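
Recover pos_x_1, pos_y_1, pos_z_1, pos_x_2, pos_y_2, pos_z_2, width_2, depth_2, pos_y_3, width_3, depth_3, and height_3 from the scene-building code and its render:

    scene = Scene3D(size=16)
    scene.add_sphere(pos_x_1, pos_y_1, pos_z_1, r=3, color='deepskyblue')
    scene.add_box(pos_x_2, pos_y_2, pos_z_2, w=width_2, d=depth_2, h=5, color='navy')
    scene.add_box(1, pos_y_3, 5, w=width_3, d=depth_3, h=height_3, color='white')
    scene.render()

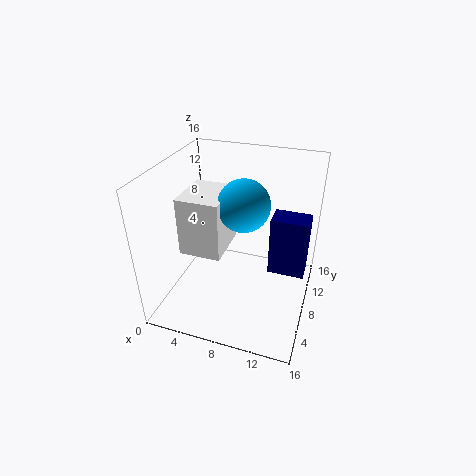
pos_x_1 = 8; pos_y_1 = 10; pos_z_1 = 11; pos_x_2 = 13; pos_y_2 = 1; pos_z_2 = 10; width_2 = 3; depth_2 = 2; pos_y_3 = 7; width_3 = 5; depth_3 = 6; height_3 = 7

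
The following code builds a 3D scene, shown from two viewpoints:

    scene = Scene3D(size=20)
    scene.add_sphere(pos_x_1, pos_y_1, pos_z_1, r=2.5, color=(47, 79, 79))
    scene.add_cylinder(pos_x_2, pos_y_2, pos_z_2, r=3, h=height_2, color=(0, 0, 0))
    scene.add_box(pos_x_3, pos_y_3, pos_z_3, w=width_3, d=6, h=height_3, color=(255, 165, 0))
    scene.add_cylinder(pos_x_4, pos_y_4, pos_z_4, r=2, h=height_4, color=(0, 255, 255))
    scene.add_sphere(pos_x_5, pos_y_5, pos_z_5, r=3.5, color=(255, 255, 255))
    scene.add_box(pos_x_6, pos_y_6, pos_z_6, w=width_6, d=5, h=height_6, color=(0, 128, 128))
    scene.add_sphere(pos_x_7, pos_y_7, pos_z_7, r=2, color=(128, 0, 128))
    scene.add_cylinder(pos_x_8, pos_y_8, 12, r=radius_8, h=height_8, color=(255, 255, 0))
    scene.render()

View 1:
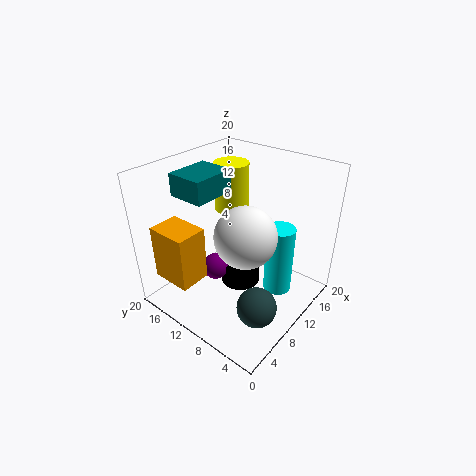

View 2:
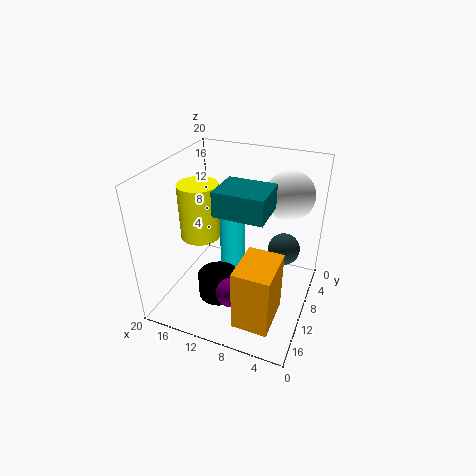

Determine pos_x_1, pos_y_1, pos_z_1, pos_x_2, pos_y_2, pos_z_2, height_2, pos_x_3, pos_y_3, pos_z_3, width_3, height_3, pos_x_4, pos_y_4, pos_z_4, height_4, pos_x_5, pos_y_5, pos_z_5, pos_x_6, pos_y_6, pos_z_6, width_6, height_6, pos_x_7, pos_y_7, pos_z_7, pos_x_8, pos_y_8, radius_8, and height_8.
pos_x_1 = 5, pos_y_1 = 3, pos_z_1 = 5, pos_x_2 = 12.5, pos_y_2 = 11.5, pos_z_2 = 0.5, height_2 = 3.5, pos_x_3 = 2.5, pos_y_3 = 13.5, pos_z_3 = 3.5, width_3 = 4.5, height_3 = 8, pos_x_4 = 13, pos_y_4 = 5, pos_z_4 = 2, height_4 = 10, pos_x_5 = 4.5, pos_y_5 = 4.5, pos_z_5 = 15, pos_x_6 = 4.5, pos_y_6 = 11.5, pos_z_6 = 16.5, width_6 = 6, height_6 = 3, pos_x_7 = 9.5, pos_y_7 = 14, pos_z_7 = 3.5, pos_x_8 = 13.5, pos_y_8 = 14, radius_8 = 2.5, height_8 = 7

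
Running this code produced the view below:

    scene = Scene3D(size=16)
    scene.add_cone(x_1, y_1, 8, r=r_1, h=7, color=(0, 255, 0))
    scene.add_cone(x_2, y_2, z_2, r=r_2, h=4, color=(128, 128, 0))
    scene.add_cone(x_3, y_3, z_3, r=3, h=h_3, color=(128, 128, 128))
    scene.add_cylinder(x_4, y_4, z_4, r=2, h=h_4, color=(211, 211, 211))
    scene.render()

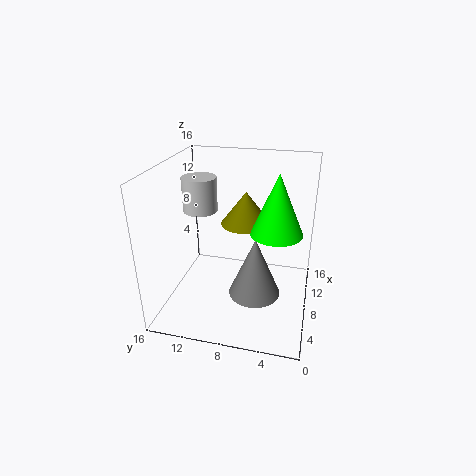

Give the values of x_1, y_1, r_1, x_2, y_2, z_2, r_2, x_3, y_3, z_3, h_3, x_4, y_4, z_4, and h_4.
x_1 = 10
y_1 = 4
r_1 = 3
x_2 = 12
y_2 = 8
z_2 = 8
r_2 = 3
x_3 = 8
y_3 = 6
z_3 = 1
h_3 = 7
x_4 = 10
y_4 = 13
z_4 = 10
h_4 = 4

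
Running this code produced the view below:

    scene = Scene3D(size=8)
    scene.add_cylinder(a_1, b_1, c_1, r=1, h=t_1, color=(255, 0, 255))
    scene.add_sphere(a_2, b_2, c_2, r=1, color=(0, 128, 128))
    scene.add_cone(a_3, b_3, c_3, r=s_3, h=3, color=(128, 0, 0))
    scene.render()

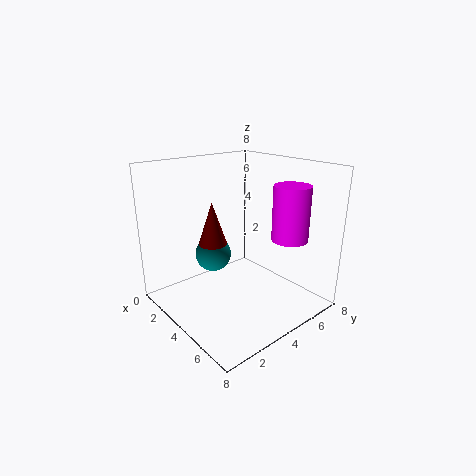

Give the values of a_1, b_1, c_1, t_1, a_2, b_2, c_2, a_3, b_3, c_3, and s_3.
a_1 = 6; b_1 = 6; c_1 = 4; t_1 = 3; a_2 = 3; b_2 = 3; c_2 = 3; a_3 = 3; b_3 = 3; c_3 = 3; s_3 = 1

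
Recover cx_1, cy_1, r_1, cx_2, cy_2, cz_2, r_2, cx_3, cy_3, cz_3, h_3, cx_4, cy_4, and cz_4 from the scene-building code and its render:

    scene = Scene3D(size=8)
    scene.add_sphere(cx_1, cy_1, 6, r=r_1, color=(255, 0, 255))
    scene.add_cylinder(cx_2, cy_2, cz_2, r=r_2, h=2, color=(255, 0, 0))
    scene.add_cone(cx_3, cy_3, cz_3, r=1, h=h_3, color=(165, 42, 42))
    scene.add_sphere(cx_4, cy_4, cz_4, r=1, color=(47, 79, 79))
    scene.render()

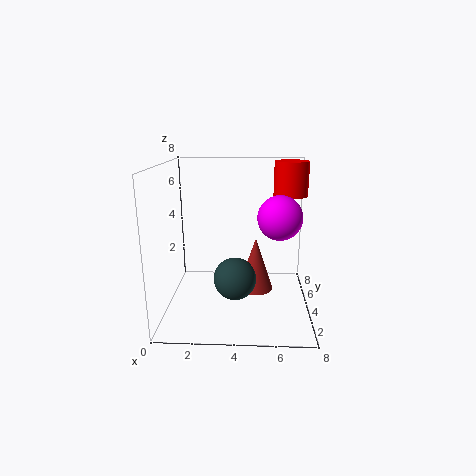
cx_1 = 6, cy_1 = 1, r_1 = 1, cx_2 = 7, cy_2 = 6, cz_2 = 6, r_2 = 1, cx_3 = 5, cy_3 = 4, cz_3 = 1, h_3 = 3, cx_4 = 4, cy_4 = 1, cz_4 = 3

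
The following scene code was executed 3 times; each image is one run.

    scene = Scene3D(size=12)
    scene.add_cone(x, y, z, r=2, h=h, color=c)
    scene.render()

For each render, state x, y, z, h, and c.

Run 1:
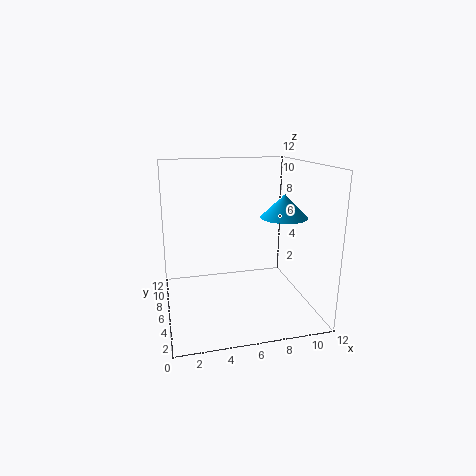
x = 10, y = 6, z = 7.5, h = 2, c = 'deepskyblue'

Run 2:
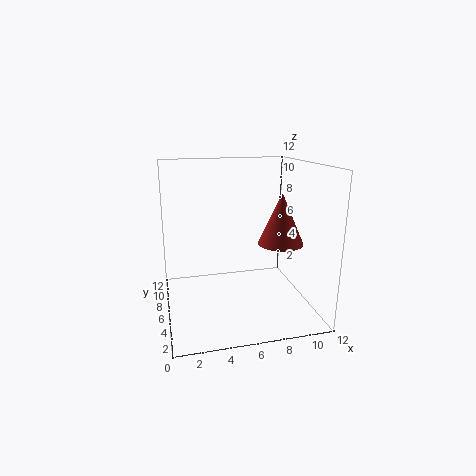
x = 10, y = 6.5, z = 5, h = 4.5, c = 'brown'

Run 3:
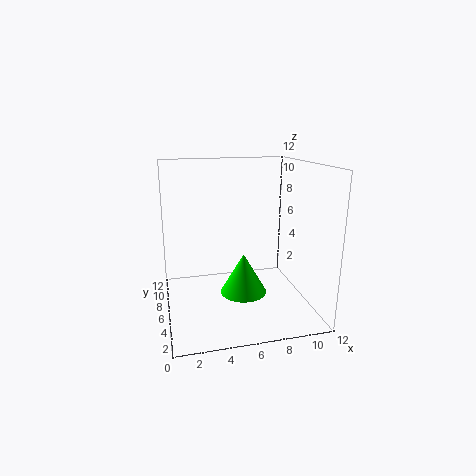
x = 6.5, y = 6, z = 1, h = 3.5, c = 'lime'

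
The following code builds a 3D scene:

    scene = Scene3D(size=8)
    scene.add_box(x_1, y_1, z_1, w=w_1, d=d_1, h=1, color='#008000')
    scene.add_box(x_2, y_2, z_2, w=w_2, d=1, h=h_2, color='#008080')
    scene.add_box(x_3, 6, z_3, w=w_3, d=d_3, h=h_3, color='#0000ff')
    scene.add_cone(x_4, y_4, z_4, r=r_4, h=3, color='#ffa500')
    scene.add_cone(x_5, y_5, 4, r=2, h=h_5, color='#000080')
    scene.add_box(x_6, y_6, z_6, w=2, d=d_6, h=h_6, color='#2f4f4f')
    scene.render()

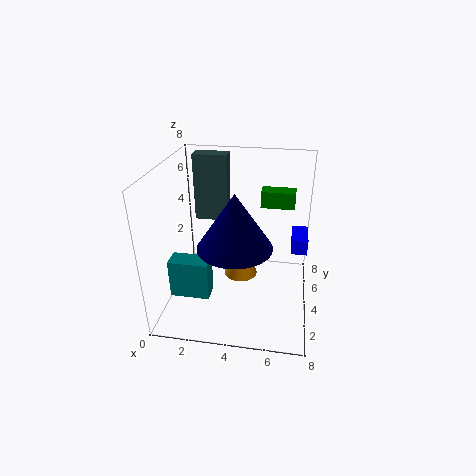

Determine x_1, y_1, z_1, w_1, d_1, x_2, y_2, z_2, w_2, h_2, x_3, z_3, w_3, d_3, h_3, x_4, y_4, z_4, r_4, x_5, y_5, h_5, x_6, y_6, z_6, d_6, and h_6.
x_1 = 5, y_1 = 6, z_1 = 5, w_1 = 2, d_1 = 1, x_2 = 1, y_2 = 1, z_2 = 2, w_2 = 2, h_2 = 2, x_3 = 7, z_3 = 2, w_3 = 1, d_3 = 2, h_3 = 1, x_4 = 4, y_4 = 5, z_4 = 1, r_4 = 1, x_5 = 4, y_5 = 3, h_5 = 3, x_6 = 1, y_6 = 6, z_6 = 4, d_6 = 1, h_6 = 4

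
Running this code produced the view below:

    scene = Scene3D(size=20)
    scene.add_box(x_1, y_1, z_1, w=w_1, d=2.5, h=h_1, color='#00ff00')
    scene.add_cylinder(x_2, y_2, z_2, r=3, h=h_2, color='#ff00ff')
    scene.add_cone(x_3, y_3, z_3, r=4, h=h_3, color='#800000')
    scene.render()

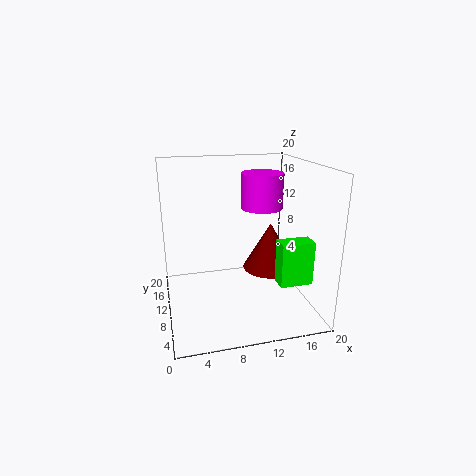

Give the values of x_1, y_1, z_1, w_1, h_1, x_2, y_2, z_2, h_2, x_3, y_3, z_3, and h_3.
x_1 = 14.5, y_1 = 4.5, z_1 = 4.5, w_1 = 4.5, h_1 = 6, x_2 = 14, y_2 = 12, z_2 = 13.5, h_2 = 5, x_3 = 15.5, y_3 = 12, z_3 = 4, h_3 = 7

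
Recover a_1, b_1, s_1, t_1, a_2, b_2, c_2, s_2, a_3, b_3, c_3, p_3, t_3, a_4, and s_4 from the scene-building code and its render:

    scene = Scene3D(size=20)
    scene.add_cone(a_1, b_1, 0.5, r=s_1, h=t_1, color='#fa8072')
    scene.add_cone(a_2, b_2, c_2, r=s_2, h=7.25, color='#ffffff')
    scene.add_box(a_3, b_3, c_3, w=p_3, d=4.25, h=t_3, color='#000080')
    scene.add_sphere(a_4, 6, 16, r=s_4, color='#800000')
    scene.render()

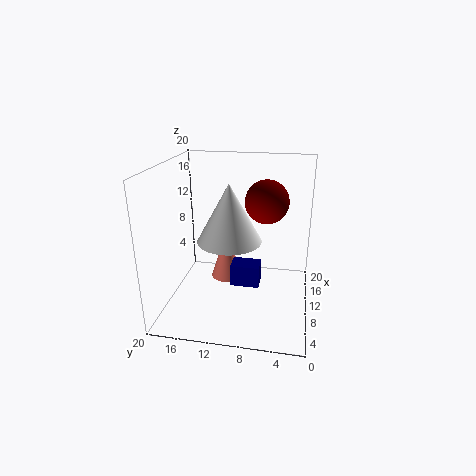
a_1 = 15.75, b_1 = 13, s_1 = 2.5, t_1 = 8, a_2 = 5.75, b_2 = 10.25, c_2 = 11.5, s_2 = 4, a_3 = 10.25, b_3 = 7, c_3 = 2, p_3 = 3, t_3 = 3.25, a_4 = 8.25, s_4 = 2.75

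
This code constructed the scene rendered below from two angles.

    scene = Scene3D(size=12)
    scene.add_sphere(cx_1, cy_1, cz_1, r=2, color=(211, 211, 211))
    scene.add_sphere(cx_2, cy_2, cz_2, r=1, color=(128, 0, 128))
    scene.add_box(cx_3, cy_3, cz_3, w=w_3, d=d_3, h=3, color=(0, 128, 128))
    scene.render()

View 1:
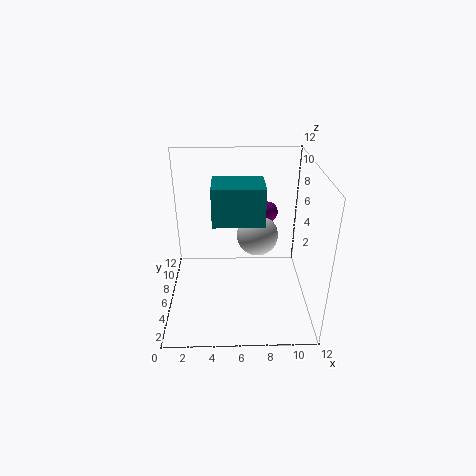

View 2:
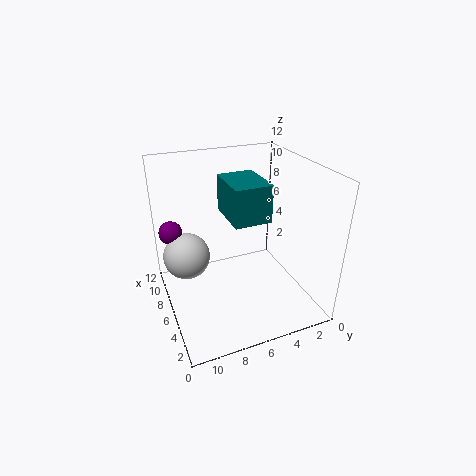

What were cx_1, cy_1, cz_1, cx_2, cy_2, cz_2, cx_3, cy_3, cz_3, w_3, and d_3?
cx_1 = 8; cy_1 = 10; cz_1 = 4; cx_2 = 9; cy_2 = 11; cz_2 = 6; cx_3 = 4; cy_3 = 4; cz_3 = 8; w_3 = 4; d_3 = 3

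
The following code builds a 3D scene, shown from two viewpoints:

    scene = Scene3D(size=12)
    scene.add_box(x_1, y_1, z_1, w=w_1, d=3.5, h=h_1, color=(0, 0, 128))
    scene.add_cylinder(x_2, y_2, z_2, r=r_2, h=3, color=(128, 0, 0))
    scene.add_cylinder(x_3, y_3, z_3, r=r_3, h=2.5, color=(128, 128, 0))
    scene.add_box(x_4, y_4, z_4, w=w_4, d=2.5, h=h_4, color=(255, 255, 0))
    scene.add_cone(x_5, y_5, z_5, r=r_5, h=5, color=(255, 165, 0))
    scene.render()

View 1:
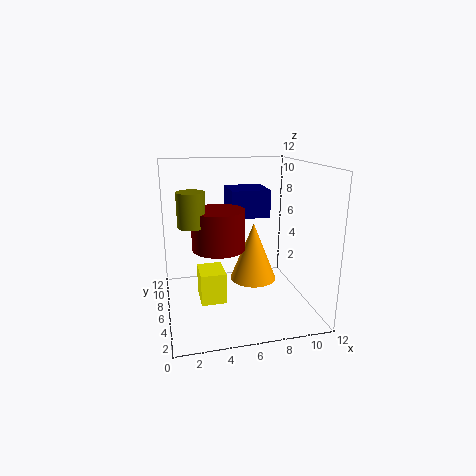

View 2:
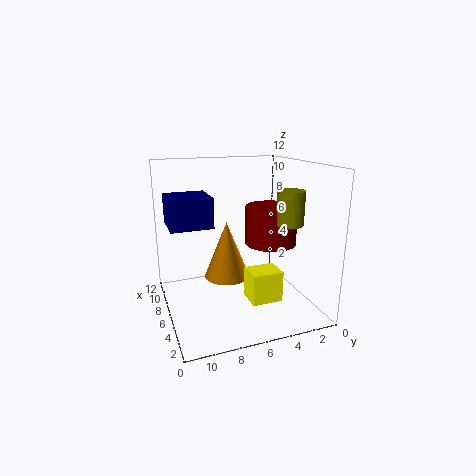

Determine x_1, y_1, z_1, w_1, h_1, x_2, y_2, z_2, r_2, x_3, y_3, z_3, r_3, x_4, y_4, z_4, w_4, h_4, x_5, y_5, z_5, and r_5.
x_1 = 6, y_1 = 8, z_1 = 7, w_1 = 3.5, h_1 = 2.5, x_2 = 4, y_2 = 4, z_2 = 6, r_2 = 2, x_3 = 2, y_3 = 3.5, z_3 = 8, r_3 = 1, x_4 = 2.5, y_4 = 3.5, z_4 = 1.5, w_4 = 2, h_4 = 2.5, x_5 = 7.5, y_5 = 6.5, z_5 = 2, r_5 = 2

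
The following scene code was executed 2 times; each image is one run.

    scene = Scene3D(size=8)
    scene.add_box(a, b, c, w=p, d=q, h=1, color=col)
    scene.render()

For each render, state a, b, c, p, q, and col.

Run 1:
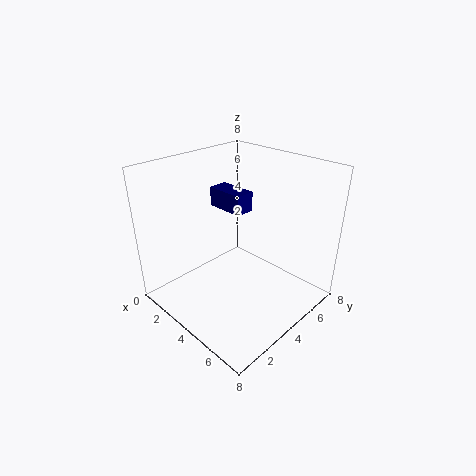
a = 3
b = 3
c = 6
p = 2
q = 1
col = 'navy'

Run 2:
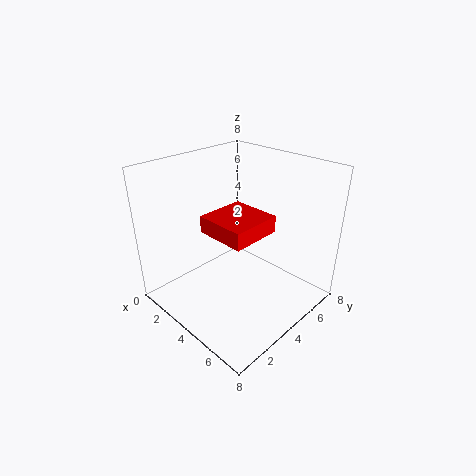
a = 2
b = 3
c = 4
p = 3
q = 3
col = 'red'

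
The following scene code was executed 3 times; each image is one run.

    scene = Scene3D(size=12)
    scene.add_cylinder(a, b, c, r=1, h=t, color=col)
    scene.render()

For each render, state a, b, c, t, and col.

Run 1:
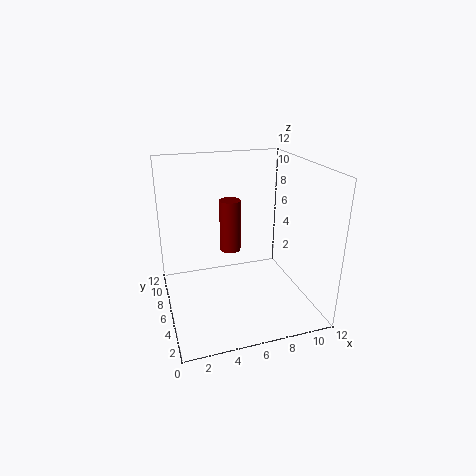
a = 6.5
b = 10
c = 3
t = 5
col = 'maroon'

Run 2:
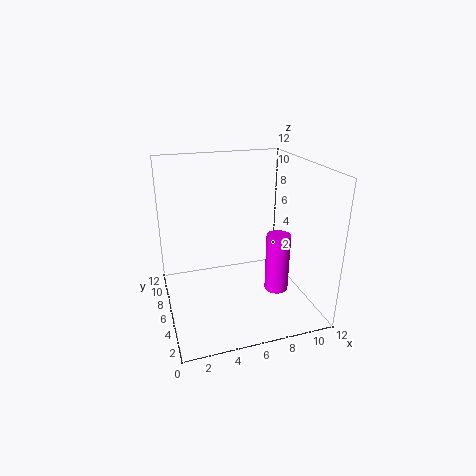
a = 9
b = 4.5
c = 1.5
t = 5
col = 'magenta'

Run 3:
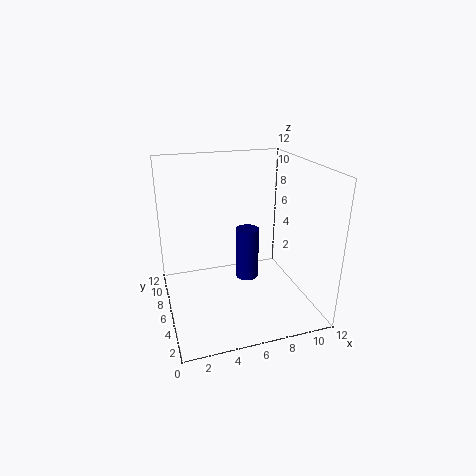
a = 7
b = 6.5
c = 2
t = 4.5
col = 'navy'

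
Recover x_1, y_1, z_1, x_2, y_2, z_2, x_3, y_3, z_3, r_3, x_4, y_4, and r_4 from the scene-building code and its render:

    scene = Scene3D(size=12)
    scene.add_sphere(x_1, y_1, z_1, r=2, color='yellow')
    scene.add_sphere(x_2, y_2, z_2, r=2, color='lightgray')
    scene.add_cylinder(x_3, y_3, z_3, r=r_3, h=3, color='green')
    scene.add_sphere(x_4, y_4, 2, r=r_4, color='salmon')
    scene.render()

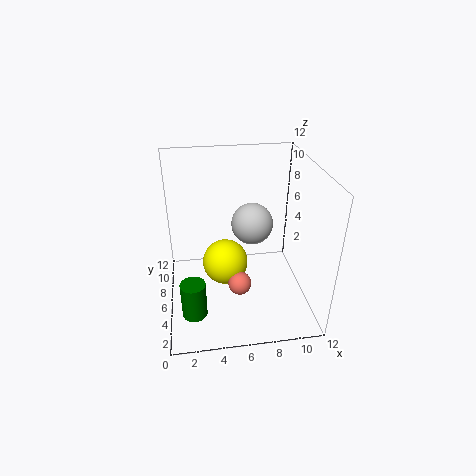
x_1 = 5; y_1 = 7; z_1 = 3; x_2 = 8; y_2 = 10; z_2 = 5; x_3 = 2; y_3 = 3; z_3 = 1; r_3 = 1; x_4 = 6; y_4 = 5; r_4 = 1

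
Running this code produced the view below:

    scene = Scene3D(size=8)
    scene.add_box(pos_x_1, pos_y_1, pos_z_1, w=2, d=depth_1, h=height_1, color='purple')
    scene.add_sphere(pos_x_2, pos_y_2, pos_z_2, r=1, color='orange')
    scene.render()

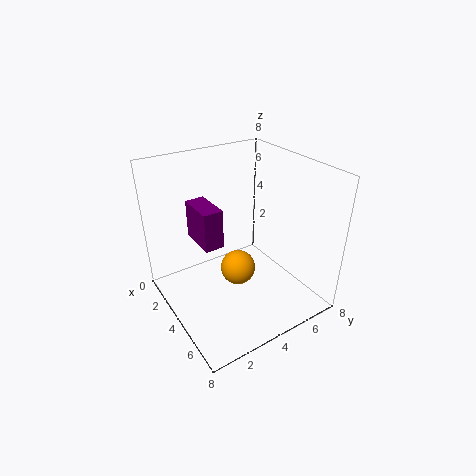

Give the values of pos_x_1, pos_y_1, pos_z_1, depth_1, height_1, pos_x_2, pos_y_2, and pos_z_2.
pos_x_1 = 3; pos_y_1 = 1.5; pos_z_1 = 4.5; depth_1 = 1; height_1 = 2; pos_x_2 = 4; pos_y_2 = 4; pos_z_2 = 2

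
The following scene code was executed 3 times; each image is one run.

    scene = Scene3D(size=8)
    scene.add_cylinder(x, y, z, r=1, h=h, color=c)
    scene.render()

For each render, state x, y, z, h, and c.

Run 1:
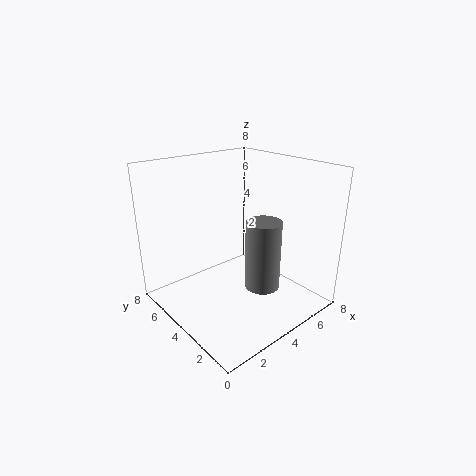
x = 5; y = 3; z = 1; h = 4; c = 'gray'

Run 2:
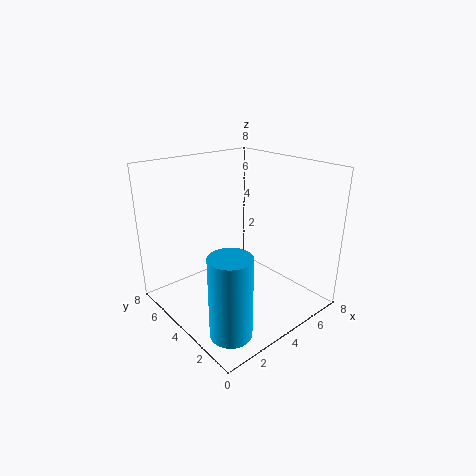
x = 1; y = 1; z = 1; h = 4; c = 'deepskyblue'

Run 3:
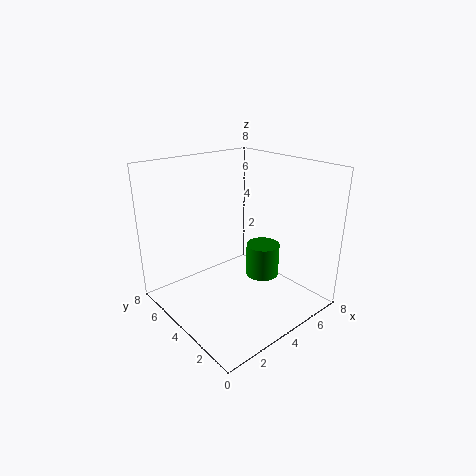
x = 6; y = 4; z = 1; h = 2; c = 'green'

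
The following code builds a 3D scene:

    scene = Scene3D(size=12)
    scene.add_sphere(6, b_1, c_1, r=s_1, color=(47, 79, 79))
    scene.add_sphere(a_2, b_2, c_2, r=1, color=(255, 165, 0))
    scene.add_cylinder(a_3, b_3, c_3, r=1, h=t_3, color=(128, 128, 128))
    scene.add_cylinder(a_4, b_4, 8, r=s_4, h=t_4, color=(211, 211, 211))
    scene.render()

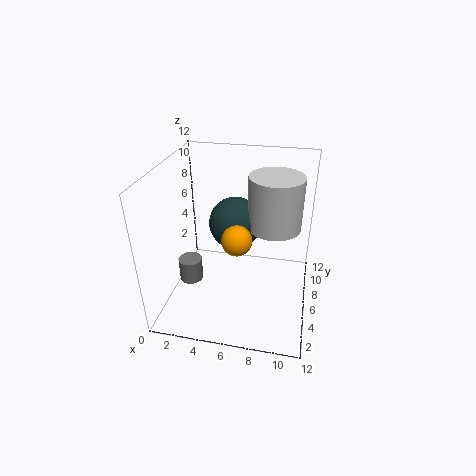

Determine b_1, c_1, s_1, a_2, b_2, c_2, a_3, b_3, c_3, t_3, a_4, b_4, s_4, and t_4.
b_1 = 5
c_1 = 8
s_1 = 2
a_2 = 7
b_2 = 1
c_2 = 9
a_3 = 2
b_3 = 5
c_3 = 2
t_3 = 2
a_4 = 9
b_4 = 5
s_4 = 2
t_4 = 4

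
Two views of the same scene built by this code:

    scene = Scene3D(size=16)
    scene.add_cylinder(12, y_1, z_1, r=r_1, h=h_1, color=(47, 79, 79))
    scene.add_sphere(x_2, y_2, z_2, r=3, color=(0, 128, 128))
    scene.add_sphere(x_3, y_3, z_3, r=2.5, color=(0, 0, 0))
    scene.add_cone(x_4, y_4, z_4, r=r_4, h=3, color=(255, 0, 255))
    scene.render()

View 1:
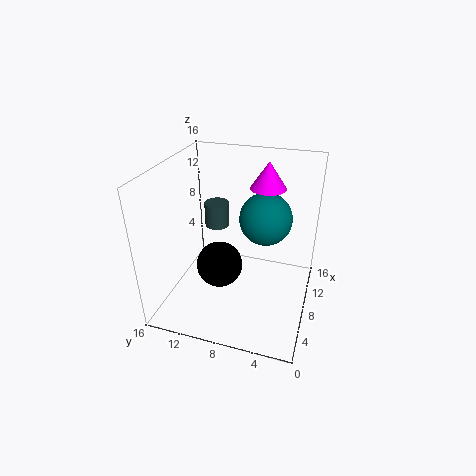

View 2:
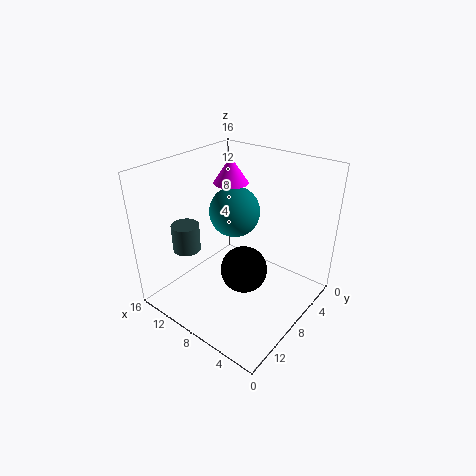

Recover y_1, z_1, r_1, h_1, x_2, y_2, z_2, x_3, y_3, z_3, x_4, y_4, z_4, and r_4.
y_1 = 12, z_1 = 7, r_1 = 1.5, h_1 = 3, x_2 = 10.5, y_2 = 5.5, z_2 = 9.5, x_3 = 6, y_3 = 9.5, z_3 = 5.5, x_4 = 11, y_4 = 5.5, z_4 = 13, r_4 = 2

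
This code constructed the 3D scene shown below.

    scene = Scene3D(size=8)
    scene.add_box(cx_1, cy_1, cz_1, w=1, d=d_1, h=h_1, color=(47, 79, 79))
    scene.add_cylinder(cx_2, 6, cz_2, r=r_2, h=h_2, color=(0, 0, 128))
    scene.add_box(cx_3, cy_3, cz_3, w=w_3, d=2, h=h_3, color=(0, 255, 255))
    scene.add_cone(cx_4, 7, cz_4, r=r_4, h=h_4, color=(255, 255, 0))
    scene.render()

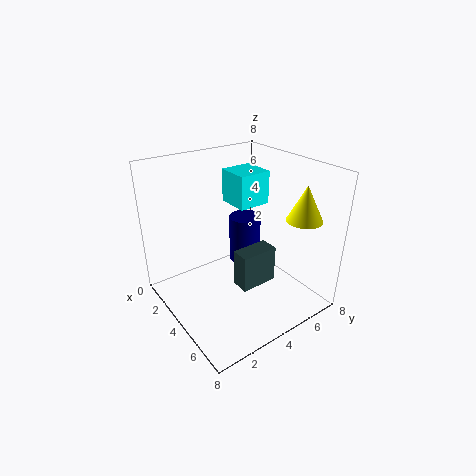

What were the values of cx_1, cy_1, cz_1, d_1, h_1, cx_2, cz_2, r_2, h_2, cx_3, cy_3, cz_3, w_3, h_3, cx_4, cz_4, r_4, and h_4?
cx_1 = 5, cy_1 = 3, cz_1 = 2, d_1 = 2, h_1 = 2, cx_2 = 2, cz_2 = 1, r_2 = 1, h_2 = 3, cx_3 = 1, cy_3 = 5, cz_3 = 5, w_3 = 2, h_3 = 2, cx_4 = 6, cz_4 = 5, r_4 = 1, h_4 = 2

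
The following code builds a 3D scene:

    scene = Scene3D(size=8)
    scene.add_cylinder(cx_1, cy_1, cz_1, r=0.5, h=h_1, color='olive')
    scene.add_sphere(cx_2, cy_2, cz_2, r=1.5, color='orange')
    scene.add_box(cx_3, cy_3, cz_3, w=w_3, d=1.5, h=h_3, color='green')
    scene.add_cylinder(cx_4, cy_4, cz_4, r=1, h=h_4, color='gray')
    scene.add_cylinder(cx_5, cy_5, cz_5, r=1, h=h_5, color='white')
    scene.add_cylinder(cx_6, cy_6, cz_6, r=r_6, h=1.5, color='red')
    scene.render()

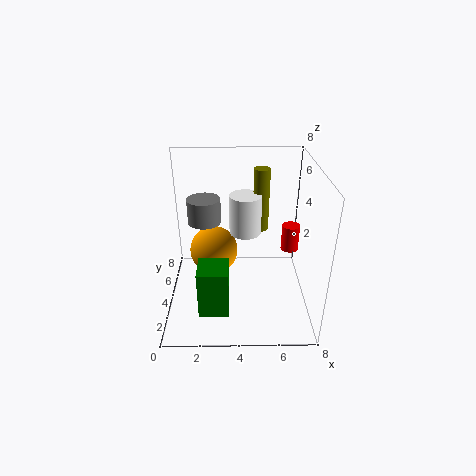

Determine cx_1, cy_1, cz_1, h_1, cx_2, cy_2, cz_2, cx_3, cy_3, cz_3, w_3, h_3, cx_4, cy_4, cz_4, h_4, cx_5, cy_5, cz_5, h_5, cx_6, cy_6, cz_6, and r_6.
cx_1 = 5.5, cy_1 = 7, cz_1 = 3, h_1 = 4, cx_2 = 2.5, cy_2 = 6, cz_2 = 2, cx_3 = 2, cy_3 = 0.5, cz_3 = 1.5, w_3 = 1.5, h_3 = 2.5, cx_4 = 2, cy_4 = 6, cz_4 = 4, h_4 = 1.5, cx_5 = 4.5, cy_5 = 6.5, cz_5 = 3, h_5 = 2.5, cx_6 = 7, cy_6 = 4.5, cz_6 = 3, r_6 = 0.5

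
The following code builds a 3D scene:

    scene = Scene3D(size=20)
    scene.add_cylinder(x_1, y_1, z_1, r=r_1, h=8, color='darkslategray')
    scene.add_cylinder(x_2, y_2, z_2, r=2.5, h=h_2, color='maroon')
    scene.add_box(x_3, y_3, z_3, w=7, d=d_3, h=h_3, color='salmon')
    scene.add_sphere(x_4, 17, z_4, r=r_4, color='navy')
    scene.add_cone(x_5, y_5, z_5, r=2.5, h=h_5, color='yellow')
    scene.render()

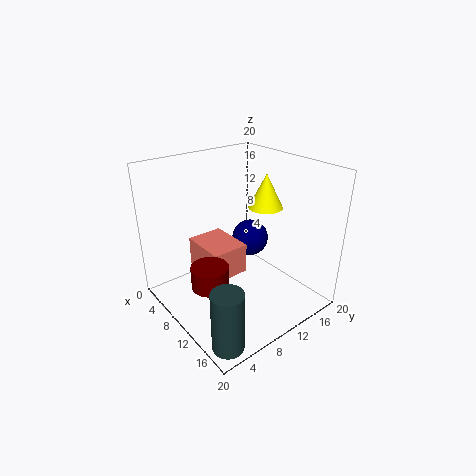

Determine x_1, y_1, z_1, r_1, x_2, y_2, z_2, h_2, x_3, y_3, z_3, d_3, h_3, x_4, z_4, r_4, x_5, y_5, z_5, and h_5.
x_1 = 17.5, y_1 = 2.5, z_1 = 0.5, r_1 = 2, x_2 = 11, y_2 = 4.5, z_2 = 5, h_2 = 3, x_3 = 2.5, y_3 = 6.5, z_3 = 3.5, d_3 = 5.5, h_3 = 4.5, x_4 = 4.5, z_4 = 5.5, r_4 = 3, x_5 = 9.5, y_5 = 15.5, z_5 = 13, h_5 = 5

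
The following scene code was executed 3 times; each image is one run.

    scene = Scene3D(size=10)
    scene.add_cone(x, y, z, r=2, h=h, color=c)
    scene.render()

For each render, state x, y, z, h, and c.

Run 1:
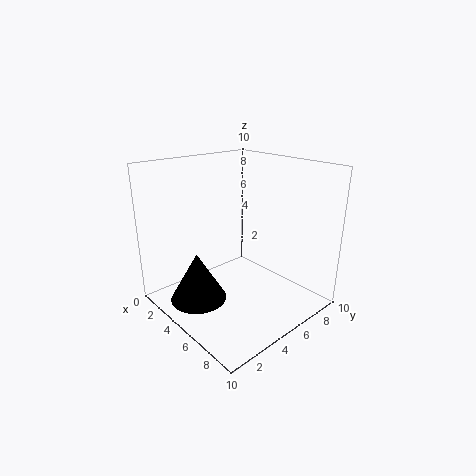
x = 3.5; y = 2.5; z = 0.5; h = 3.5; c = 'black'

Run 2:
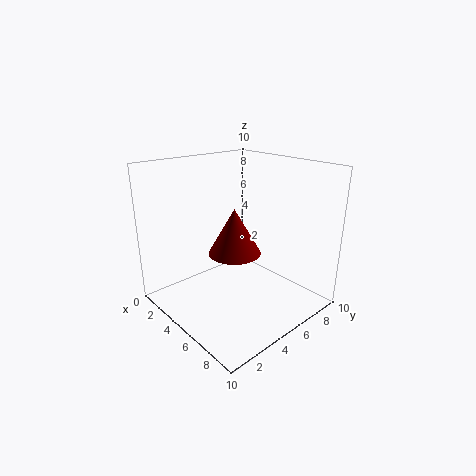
x = 3.5; y = 6; z = 3; h = 3.5; c = 'maroon'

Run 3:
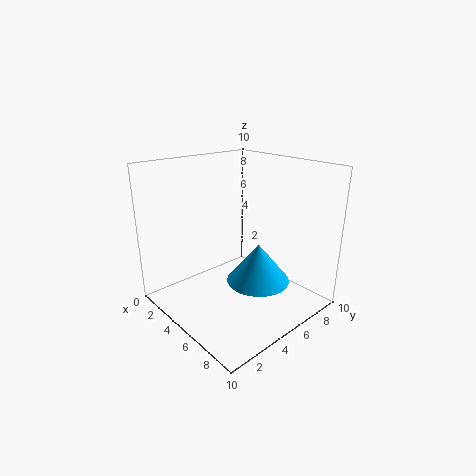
x = 7.5; y = 4.5; z = 3; h = 2.5; c = 'deepskyblue'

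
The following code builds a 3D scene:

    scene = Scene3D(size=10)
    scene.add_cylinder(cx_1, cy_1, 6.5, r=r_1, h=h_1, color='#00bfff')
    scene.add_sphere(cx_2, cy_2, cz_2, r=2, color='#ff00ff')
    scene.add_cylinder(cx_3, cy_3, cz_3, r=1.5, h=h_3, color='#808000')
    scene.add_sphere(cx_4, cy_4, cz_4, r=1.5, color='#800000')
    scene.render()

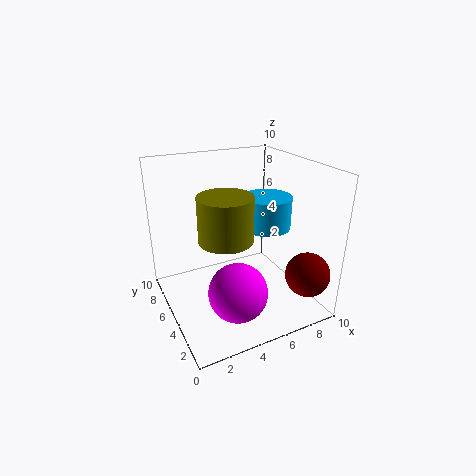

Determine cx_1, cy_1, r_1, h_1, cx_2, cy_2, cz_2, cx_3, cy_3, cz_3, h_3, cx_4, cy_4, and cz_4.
cx_1 = 6; cy_1 = 3; r_1 = 1.5; h_1 = 2; cx_2 = 4; cy_2 = 3; cz_2 = 2; cx_3 = 2.5; cy_3 = 1.5; cz_3 = 7; h_3 = 2.5; cx_4 = 8.5; cy_4 = 1.5; cz_4 = 3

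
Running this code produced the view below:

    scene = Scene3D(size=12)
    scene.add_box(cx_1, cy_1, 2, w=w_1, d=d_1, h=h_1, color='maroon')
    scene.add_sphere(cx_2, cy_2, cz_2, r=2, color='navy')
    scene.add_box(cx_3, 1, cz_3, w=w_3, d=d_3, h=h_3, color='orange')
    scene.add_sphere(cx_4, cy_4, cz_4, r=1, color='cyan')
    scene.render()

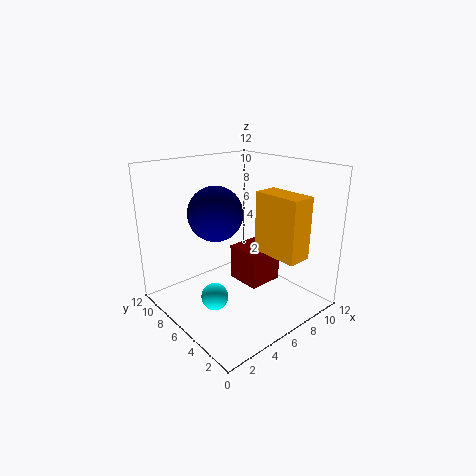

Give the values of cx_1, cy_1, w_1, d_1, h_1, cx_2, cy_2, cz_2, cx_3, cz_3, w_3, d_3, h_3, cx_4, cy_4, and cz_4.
cx_1 = 6; cy_1 = 4; w_1 = 3; d_1 = 3; h_1 = 3; cx_2 = 3; cy_2 = 5; cz_2 = 9; cx_3 = 7; cz_3 = 5; w_3 = 2; d_3 = 4; h_3 = 5; cx_4 = 2; cy_4 = 4; cz_4 = 3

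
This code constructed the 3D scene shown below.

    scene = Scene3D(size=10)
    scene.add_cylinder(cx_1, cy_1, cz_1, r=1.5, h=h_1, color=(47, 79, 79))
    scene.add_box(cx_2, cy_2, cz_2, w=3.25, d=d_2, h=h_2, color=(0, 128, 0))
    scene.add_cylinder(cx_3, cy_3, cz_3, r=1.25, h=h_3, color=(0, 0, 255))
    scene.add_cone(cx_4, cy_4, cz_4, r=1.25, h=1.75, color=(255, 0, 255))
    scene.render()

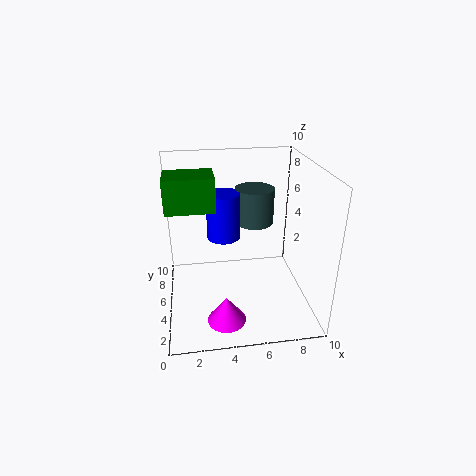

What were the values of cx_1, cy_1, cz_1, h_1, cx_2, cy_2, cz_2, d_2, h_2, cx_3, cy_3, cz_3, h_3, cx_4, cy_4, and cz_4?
cx_1 = 6.75; cy_1 = 8; cz_1 = 4.75; h_1 = 2.75; cx_2 = 0.25; cy_2 = 4.25; cz_2 = 7.25; d_2 = 2.5; h_2 = 2.25; cx_3 = 4.25; cy_3 = 7.25; cz_3 = 4; h_3 = 3.5; cx_4 = 3.75; cy_4 = 1.75; cz_4 = 0.75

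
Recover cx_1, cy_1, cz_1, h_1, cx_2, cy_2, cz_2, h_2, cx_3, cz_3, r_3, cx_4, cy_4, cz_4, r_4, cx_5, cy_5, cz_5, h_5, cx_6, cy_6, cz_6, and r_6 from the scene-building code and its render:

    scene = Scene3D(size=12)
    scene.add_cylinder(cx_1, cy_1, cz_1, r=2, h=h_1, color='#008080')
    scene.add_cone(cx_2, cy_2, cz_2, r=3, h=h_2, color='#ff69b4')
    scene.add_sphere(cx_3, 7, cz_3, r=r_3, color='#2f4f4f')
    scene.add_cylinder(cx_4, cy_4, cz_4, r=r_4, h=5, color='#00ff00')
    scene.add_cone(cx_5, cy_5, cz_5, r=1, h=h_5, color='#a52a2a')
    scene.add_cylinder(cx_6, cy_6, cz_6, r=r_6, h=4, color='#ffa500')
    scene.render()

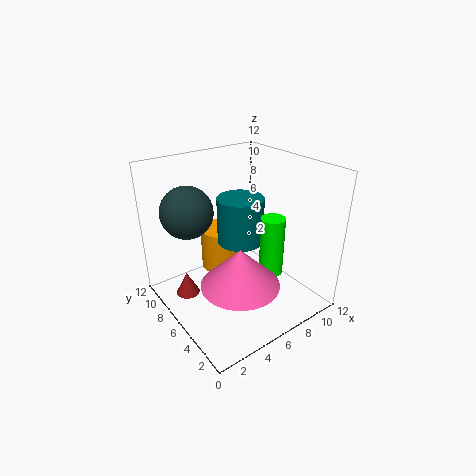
cx_1 = 7; cy_1 = 7; cz_1 = 5; h_1 = 4; cx_2 = 4; cy_2 = 3; cz_2 = 4; h_2 = 3; cx_3 = 2; cz_3 = 9; r_3 = 2; cx_4 = 8; cy_4 = 4; cz_4 = 3; r_4 = 1; cx_5 = 2; cy_5 = 8; cz_5 = 1; h_5 = 2; cx_6 = 7; cy_6 = 10; cz_6 = 1; r_6 = 2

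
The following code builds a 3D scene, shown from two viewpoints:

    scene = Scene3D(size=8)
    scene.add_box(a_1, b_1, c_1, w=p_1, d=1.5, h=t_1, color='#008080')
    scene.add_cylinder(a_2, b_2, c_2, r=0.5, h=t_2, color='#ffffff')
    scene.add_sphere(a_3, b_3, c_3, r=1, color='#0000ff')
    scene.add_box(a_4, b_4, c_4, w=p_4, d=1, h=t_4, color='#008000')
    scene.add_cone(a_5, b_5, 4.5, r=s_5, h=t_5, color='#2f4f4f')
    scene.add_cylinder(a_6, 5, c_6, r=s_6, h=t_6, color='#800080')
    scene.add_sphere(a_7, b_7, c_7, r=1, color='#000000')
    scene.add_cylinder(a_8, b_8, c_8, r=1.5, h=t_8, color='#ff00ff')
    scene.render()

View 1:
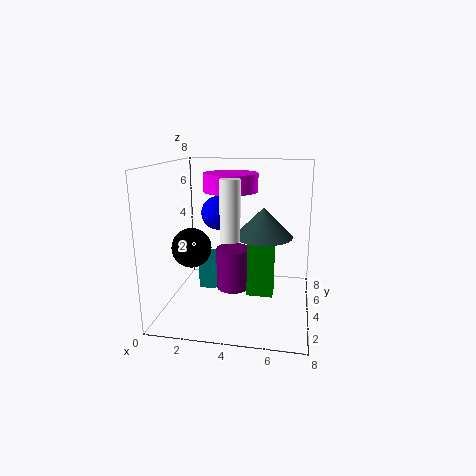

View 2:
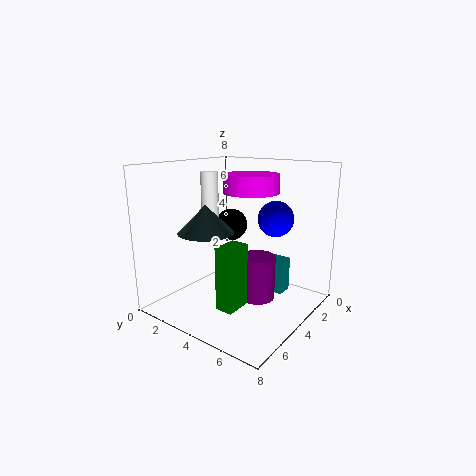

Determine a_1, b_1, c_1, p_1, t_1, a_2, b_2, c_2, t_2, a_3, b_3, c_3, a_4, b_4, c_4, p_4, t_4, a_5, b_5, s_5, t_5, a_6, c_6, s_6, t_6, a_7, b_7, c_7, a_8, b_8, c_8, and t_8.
a_1 = 1.5, b_1 = 4.5, c_1 = 0.5, p_1 = 1, t_1 = 2, a_2 = 4, b_2 = 2, c_2 = 4.5, t_2 = 3, a_3 = 2.5, b_3 = 5.5, c_3 = 5, a_4 = 4.5, b_4 = 4, c_4 = 0.5, p_4 = 1.5, t_4 = 3.5, a_5 = 5.5, b_5 = 3, s_5 = 1.5, t_5 = 1.5, a_6 = 3.5, c_6 = 0.5, s_6 = 1, t_6 = 2.5, a_7 = 2, b_7 = 2, c_7 = 4, a_8 = 3.5, b_8 = 4.5, c_8 = 6.5, t_8 = 1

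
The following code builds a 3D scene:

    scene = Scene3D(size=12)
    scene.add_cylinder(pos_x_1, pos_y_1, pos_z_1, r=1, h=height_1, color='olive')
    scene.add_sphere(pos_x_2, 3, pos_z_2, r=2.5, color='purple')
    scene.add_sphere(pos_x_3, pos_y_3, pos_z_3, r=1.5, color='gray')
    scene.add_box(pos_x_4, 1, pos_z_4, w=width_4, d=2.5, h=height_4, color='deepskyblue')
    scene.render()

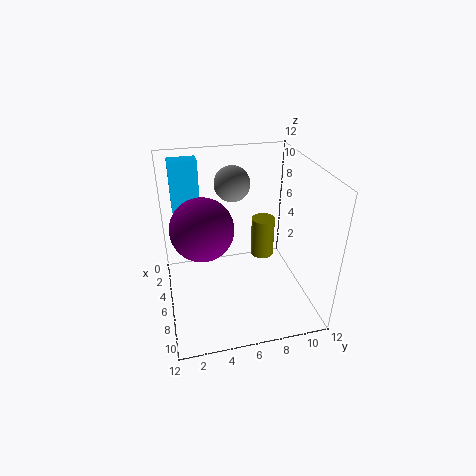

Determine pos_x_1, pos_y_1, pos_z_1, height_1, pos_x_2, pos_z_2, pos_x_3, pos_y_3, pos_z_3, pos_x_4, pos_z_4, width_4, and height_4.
pos_x_1 = 5
pos_y_1 = 8.5
pos_z_1 = 3.5
height_1 = 3.5
pos_x_2 = 6.5
pos_z_2 = 7.5
pos_x_3 = 4
pos_y_3 = 6
pos_z_3 = 10
pos_x_4 = 0.5
pos_z_4 = 7
width_4 = 1.5
height_4 = 4.5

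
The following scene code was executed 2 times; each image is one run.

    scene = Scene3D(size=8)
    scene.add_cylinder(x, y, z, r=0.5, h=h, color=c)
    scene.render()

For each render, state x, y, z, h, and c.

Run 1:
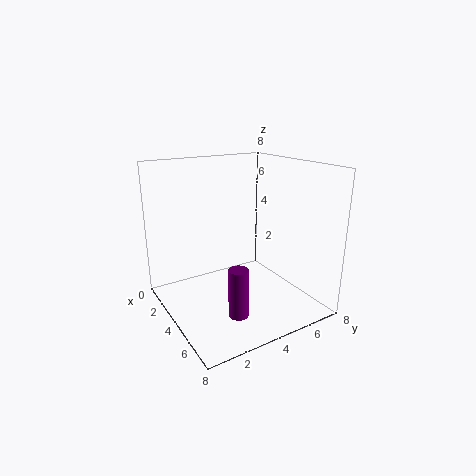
x = 6.5, y = 2.5, z = 1, h = 2.5, c = 'purple'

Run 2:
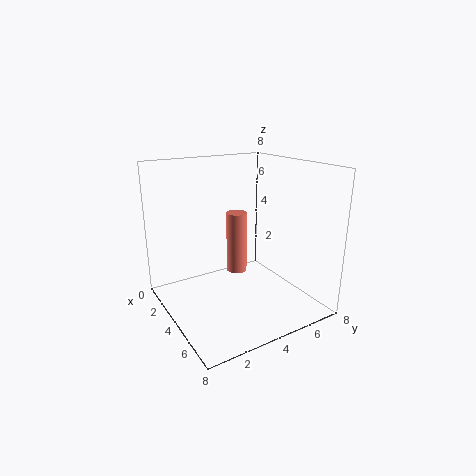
x = 5.5, y = 3, z = 3, h = 3, c = 'salmon'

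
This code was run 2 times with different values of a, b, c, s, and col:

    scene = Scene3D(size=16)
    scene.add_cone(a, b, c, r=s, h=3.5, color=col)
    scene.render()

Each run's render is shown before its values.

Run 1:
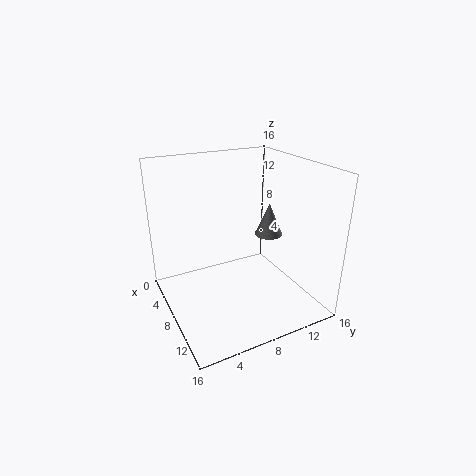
a = 9.5
b = 11
c = 8.5
s = 1.5
col = 'gray'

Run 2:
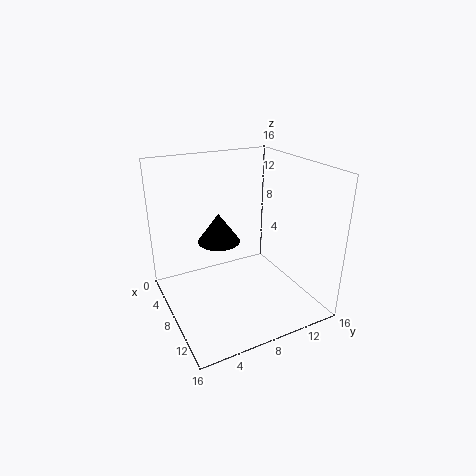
a = 5
b = 7
c = 6.5
s = 2.5
col = 'black'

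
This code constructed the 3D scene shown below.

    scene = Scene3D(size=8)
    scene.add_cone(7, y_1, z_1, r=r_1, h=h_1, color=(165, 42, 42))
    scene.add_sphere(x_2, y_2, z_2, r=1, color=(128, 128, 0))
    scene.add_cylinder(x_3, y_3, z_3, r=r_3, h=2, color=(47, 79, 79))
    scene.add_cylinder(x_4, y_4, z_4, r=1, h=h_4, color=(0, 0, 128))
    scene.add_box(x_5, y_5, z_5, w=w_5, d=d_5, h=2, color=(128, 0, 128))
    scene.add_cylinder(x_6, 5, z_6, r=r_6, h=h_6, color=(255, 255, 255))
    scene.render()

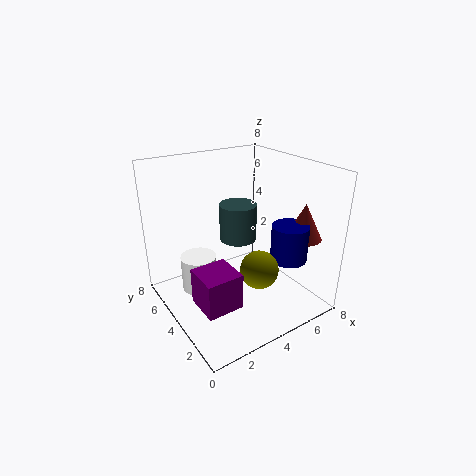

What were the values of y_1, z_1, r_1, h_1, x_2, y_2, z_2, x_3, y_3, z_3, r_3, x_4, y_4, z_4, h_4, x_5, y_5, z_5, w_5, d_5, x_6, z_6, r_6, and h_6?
y_1 = 2
z_1 = 4
r_1 = 1
h_1 = 2
x_2 = 4
y_2 = 2
z_2 = 3
x_3 = 4
y_3 = 4
z_3 = 4
r_3 = 1
x_4 = 6
y_4 = 2
z_4 = 3
h_4 = 2
x_5 = 1
y_5 = 2
z_5 = 1
w_5 = 2
d_5 = 2
x_6 = 2
z_6 = 1
r_6 = 1
h_6 = 2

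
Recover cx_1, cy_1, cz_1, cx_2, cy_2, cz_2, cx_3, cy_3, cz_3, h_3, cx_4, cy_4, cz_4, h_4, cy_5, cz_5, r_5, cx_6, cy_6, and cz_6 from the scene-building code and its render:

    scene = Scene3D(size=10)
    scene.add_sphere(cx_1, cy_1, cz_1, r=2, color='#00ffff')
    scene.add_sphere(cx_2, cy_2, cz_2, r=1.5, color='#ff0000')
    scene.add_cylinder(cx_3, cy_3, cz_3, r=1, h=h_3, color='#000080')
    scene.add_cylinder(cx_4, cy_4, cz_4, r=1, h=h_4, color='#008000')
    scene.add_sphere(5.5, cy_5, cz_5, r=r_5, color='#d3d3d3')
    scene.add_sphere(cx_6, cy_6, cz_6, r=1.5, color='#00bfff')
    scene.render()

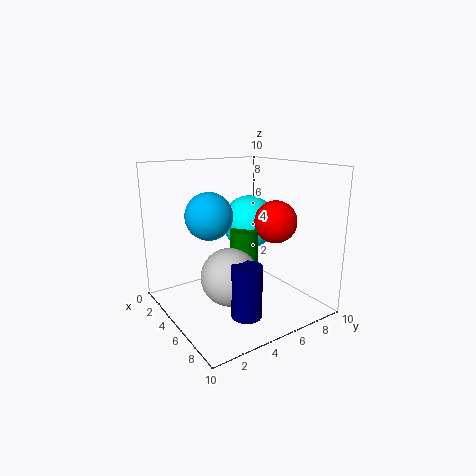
cx_1 = 3.5
cy_1 = 7
cz_1 = 5.5
cx_2 = 6
cy_2 = 7.5
cz_2 = 6
cx_3 = 7.5
cy_3 = 4
cz_3 = 0.5
h_3 = 3.5
cx_4 = 5
cy_4 = 5.5
cz_4 = 2
h_4 = 3.5
cy_5 = 4
cz_5 = 2.5
r_5 = 2
cx_6 = 5.5
cy_6 = 2.5
cz_6 = 7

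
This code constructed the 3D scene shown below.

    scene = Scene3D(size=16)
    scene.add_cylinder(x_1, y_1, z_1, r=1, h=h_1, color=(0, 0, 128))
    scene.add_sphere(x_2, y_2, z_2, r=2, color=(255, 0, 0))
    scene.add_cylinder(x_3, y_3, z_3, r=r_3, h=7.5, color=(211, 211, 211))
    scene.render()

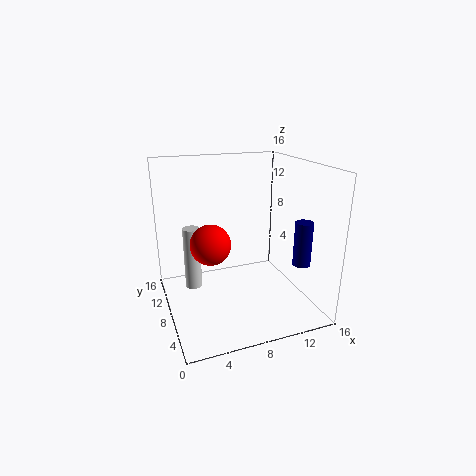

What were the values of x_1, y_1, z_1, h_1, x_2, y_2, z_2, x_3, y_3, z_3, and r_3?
x_1 = 14.5
y_1 = 5
z_1 = 5
h_1 = 5
x_2 = 4
y_2 = 5
z_2 = 9
x_3 = 3.5
y_3 = 11.5
z_3 = 1
r_3 = 1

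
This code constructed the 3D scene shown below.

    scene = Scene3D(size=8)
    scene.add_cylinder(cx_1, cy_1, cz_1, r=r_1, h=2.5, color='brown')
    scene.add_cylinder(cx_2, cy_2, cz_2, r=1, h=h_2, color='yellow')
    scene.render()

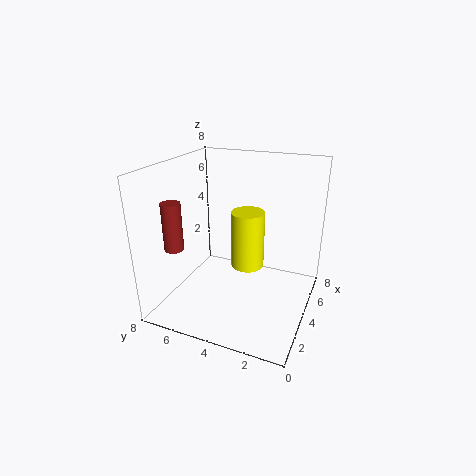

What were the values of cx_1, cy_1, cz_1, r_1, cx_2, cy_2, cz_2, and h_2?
cx_1 = 1.5; cy_1 = 6.5; cz_1 = 4; r_1 = 0.5; cx_2 = 5.5; cy_2 = 4; cz_2 = 1.5; h_2 = 3.5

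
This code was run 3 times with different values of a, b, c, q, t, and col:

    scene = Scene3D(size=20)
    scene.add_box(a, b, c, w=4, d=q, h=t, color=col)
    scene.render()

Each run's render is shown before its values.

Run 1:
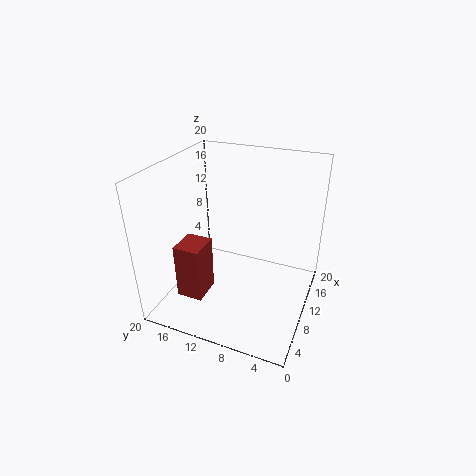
a = 3; b = 12.5; c = 3.5; q = 3.5; t = 7.5; col = 'brown'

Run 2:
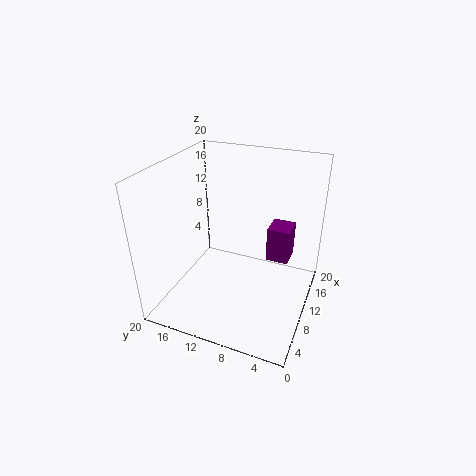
a = 15.5; b = 4; c = 3.5; q = 3.5; t = 5.5; col = 'purple'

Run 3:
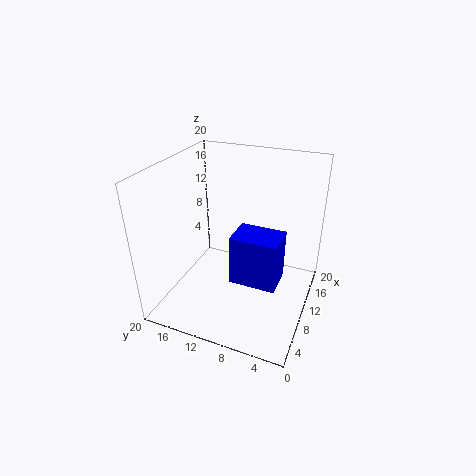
a = 2.5; b = 2.5; c = 8.5; q = 5.5; t = 6; col = 'blue'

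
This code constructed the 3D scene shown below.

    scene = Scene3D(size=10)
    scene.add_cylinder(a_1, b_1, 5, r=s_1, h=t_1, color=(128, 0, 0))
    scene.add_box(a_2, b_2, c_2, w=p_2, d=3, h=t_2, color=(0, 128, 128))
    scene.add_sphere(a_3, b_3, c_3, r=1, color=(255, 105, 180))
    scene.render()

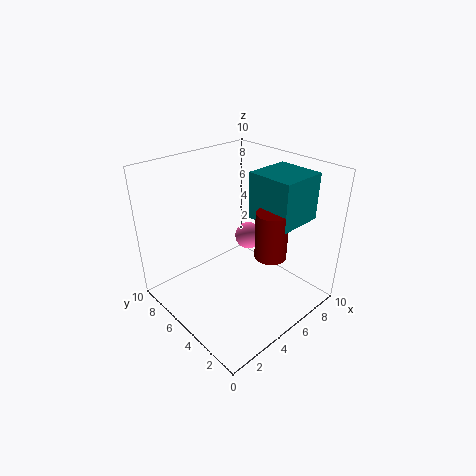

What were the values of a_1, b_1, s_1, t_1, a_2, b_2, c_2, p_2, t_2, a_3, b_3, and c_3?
a_1 = 5
b_1 = 2
s_1 = 1
t_1 = 3
a_2 = 5
b_2 = 1
c_2 = 7
p_2 = 3
t_2 = 3
a_3 = 7
b_3 = 6
c_3 = 4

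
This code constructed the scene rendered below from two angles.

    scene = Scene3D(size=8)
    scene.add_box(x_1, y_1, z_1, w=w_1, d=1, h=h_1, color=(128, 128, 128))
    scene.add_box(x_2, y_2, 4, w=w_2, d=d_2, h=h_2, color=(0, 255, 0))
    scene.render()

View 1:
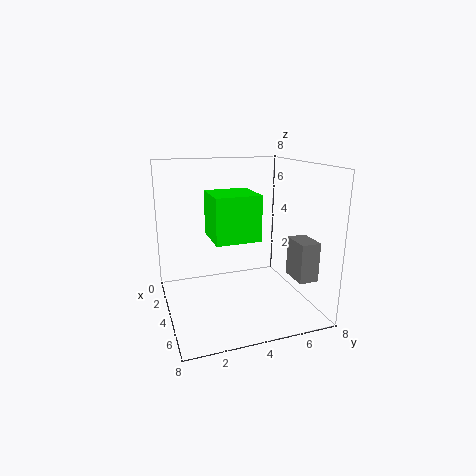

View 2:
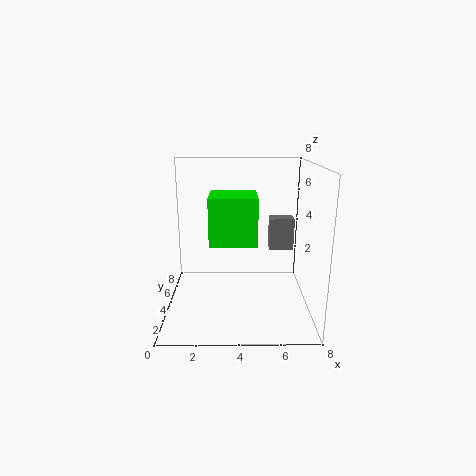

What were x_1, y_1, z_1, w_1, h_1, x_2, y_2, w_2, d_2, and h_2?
x_1 = 6
y_1 = 6
z_1 = 2.5
w_1 = 1.5
h_1 = 2
x_2 = 2.5
y_2 = 2.5
w_2 = 2.5
d_2 = 2.5
h_2 = 2.5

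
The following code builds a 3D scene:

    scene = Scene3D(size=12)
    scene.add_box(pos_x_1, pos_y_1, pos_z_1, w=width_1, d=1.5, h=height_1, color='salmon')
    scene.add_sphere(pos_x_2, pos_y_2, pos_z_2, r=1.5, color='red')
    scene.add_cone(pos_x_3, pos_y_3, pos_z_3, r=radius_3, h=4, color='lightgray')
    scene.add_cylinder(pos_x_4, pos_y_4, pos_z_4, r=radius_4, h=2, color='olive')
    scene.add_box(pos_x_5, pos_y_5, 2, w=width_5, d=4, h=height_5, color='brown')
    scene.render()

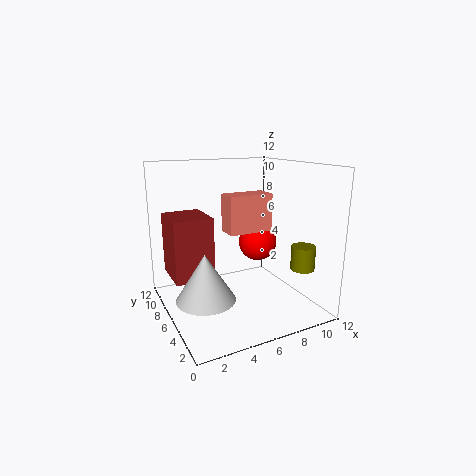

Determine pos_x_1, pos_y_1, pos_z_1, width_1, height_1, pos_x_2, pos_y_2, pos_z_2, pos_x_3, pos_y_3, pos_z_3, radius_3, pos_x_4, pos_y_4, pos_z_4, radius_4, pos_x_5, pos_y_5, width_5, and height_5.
pos_x_1 = 3
pos_y_1 = 1
pos_z_1 = 8
width_1 = 3
height_1 = 2.5
pos_x_2 = 7
pos_y_2 = 4.5
pos_z_2 = 6
pos_x_3 = 3
pos_y_3 = 6
pos_z_3 = 1
radius_3 = 2.5
pos_x_4 = 10.5
pos_y_4 = 3
pos_z_4 = 3.5
radius_4 = 1
pos_x_5 = 1
pos_y_5 = 7.5
width_5 = 3.5
height_5 = 5.5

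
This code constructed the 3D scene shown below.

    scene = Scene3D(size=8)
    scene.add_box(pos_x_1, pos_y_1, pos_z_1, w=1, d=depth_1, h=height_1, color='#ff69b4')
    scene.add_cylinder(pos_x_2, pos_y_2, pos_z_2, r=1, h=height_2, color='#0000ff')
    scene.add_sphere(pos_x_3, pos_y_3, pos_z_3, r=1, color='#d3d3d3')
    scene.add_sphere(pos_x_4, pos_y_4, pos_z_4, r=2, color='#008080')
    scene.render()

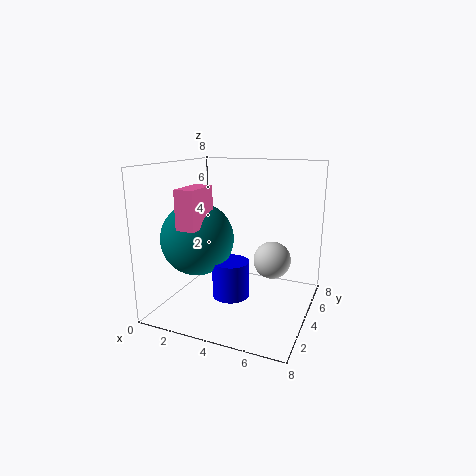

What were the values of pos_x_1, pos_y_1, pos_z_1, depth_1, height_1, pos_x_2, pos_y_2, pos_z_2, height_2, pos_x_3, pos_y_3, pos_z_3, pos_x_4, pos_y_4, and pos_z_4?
pos_x_1 = 2
pos_y_1 = 1
pos_z_1 = 5
depth_1 = 2
height_1 = 2
pos_x_2 = 4
pos_y_2 = 3
pos_z_2 = 1
height_2 = 2
pos_x_3 = 6
pos_y_3 = 4
pos_z_3 = 3
pos_x_4 = 2
pos_y_4 = 3
pos_z_4 = 4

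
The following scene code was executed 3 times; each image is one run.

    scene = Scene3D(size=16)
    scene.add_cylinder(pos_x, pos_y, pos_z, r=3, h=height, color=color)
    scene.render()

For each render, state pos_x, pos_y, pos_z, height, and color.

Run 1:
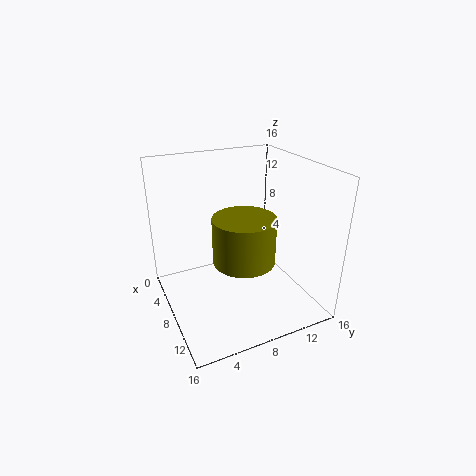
pos_x = 12.5; pos_y = 6.5; pos_z = 8; height = 4.5; color = 'olive'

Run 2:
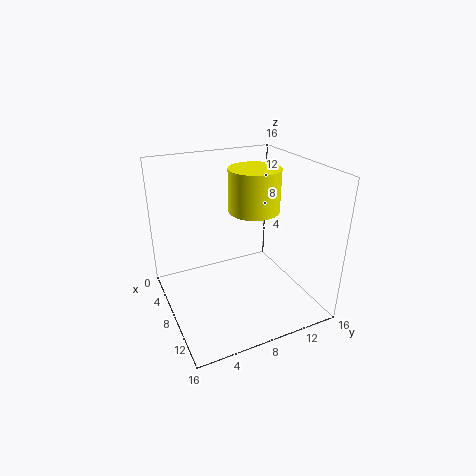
pos_x = 6; pos_y = 11; pos_z = 10; height = 5; color = 'yellow'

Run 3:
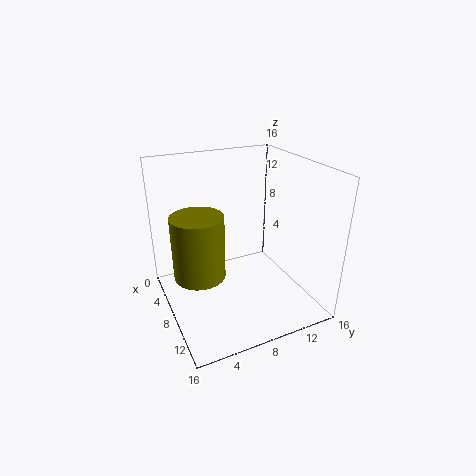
pos_x = 6; pos_y = 4; pos_z = 3; height = 7.5; color = 'olive'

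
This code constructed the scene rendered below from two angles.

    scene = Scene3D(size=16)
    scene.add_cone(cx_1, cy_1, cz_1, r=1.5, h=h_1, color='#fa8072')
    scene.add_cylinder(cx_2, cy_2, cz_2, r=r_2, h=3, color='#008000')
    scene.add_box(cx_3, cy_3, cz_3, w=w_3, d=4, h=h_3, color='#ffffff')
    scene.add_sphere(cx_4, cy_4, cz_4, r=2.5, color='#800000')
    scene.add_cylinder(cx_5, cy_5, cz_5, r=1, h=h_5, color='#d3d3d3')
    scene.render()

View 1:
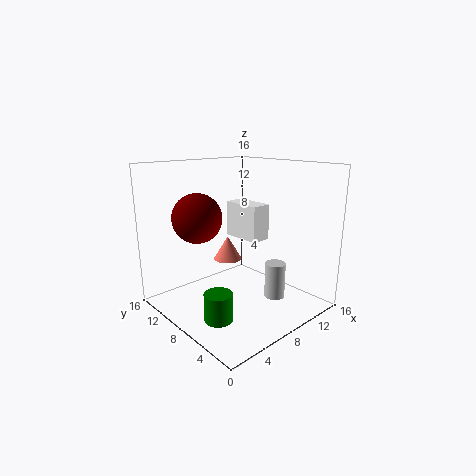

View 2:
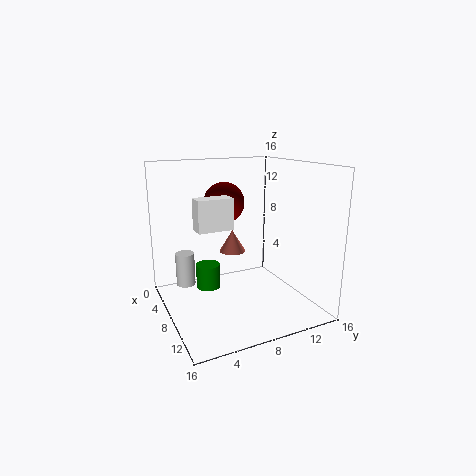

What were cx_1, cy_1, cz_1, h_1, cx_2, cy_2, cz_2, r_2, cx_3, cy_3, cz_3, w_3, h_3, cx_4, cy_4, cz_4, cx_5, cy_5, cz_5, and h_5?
cx_1 = 6.5
cy_1 = 8
cz_1 = 6
h_1 = 2.5
cx_2 = 3.5
cy_2 = 6
cz_2 = 0.5
r_2 = 1.5
cx_3 = 6
cy_3 = 3.5
cz_3 = 9
w_3 = 2
h_3 = 3.5
cx_4 = 3
cy_4 = 8.5
cz_4 = 11
cx_5 = 7.5
cy_5 = 2
cz_5 = 3.5
h_5 = 3.5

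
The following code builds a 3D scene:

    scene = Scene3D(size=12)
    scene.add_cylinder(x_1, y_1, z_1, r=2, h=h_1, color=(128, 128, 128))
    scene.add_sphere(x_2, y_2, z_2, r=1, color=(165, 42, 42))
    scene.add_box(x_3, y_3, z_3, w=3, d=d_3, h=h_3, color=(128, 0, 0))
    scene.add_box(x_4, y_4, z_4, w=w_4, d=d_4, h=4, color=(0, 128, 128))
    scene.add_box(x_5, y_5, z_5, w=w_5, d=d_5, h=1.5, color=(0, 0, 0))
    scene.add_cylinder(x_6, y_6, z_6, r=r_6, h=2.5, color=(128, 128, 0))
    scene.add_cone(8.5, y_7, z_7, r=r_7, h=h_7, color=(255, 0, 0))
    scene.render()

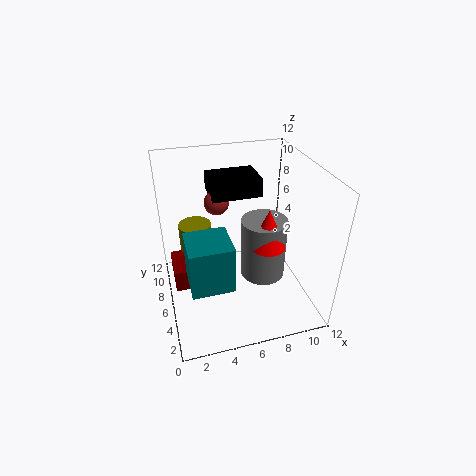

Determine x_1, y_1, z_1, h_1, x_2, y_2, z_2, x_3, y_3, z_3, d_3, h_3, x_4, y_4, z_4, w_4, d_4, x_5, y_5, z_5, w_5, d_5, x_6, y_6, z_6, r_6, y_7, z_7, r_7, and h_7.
x_1 = 8.5; y_1 = 6.5; z_1 = 1.5; h_1 = 5.5; x_2 = 4.5; y_2 = 7; z_2 = 9; x_3 = 0.5; y_3 = 7; z_3 = 0.5; d_3 = 3.5; h_3 = 2; x_4 = 1.5; y_4 = 3; z_4 = 3; w_4 = 3.5; d_4 = 3.5; x_5 = 4; y_5 = 6; z_5 = 9.5; w_5 = 4; d_5 = 3; x_6 = 3; y_6 = 10; z_6 = 3; r_6 = 1.5; y_7 = 5.5; z_7 = 5; r_7 = 1.5; h_7 = 3.5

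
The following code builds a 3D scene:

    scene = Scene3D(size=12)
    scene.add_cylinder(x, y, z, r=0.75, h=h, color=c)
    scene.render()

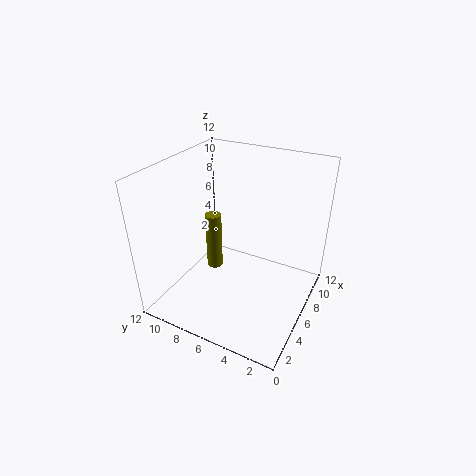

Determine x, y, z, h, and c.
x = 7.75
y = 9.5
z = 1
h = 5.5
c = 'olive'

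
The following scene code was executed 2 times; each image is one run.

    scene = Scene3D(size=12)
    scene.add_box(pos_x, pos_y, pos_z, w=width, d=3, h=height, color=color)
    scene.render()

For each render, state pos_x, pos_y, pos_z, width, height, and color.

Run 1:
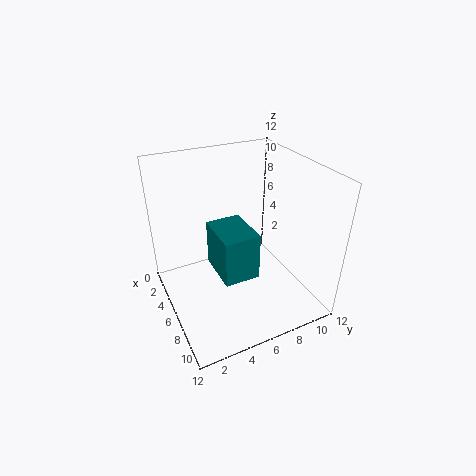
pos_x = 4, pos_y = 4, pos_z = 3, width = 4, height = 4, color = 'teal'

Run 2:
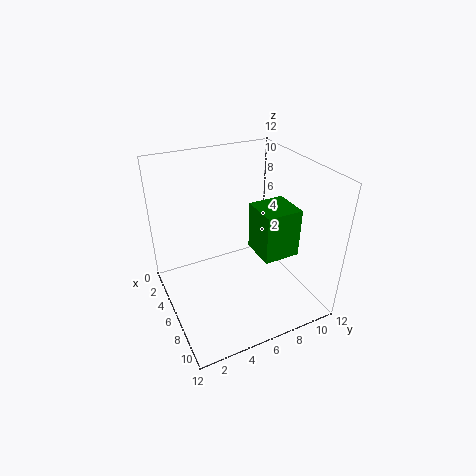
pos_x = 6, pos_y = 7, pos_z = 5, width = 3, height = 4, color = 'green'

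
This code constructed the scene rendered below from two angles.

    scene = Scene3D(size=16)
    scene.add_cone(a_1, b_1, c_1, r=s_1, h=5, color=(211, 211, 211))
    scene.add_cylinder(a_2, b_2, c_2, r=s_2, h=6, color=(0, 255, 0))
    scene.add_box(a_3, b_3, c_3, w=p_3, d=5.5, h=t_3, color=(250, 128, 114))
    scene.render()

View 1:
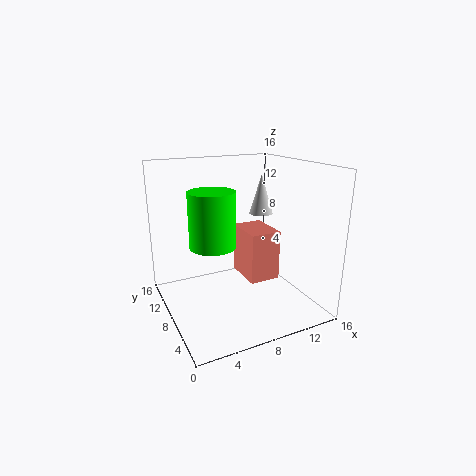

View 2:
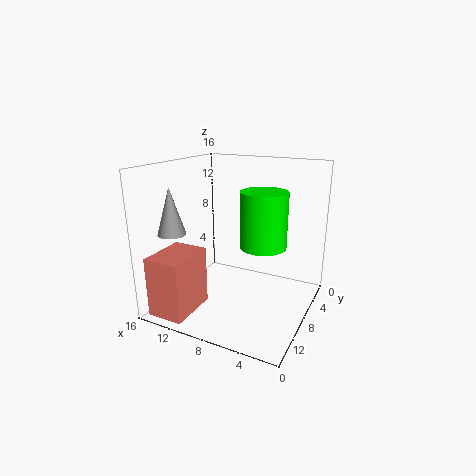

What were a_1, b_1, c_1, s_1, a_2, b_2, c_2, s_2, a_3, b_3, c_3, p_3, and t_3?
a_1 = 13.5; b_1 = 12.5; c_1 = 9; s_1 = 1.5; a_2 = 5; b_2 = 8; c_2 = 7.5; s_2 = 2.5; a_3 = 11; b_3 = 10; c_3 = 0.5; p_3 = 4; t_3 = 6.5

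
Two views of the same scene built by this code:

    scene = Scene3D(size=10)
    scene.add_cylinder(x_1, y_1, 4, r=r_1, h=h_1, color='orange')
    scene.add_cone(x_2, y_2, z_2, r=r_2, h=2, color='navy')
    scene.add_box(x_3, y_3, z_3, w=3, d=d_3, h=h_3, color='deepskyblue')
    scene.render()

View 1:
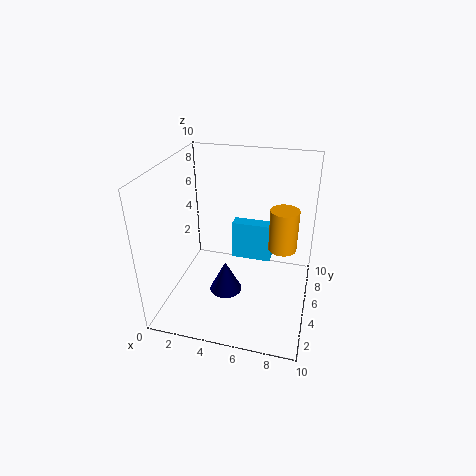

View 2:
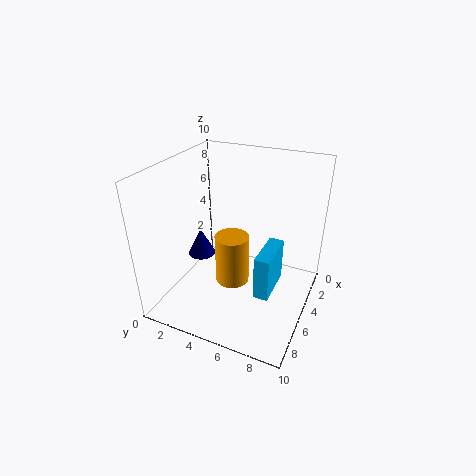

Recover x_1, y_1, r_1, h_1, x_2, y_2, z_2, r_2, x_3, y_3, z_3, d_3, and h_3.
x_1 = 8
y_1 = 6
r_1 = 1
h_1 = 3
x_2 = 5
y_2 = 2
z_2 = 3
r_2 = 1
x_3 = 4
y_3 = 7
z_3 = 2
d_3 = 1
h_3 = 3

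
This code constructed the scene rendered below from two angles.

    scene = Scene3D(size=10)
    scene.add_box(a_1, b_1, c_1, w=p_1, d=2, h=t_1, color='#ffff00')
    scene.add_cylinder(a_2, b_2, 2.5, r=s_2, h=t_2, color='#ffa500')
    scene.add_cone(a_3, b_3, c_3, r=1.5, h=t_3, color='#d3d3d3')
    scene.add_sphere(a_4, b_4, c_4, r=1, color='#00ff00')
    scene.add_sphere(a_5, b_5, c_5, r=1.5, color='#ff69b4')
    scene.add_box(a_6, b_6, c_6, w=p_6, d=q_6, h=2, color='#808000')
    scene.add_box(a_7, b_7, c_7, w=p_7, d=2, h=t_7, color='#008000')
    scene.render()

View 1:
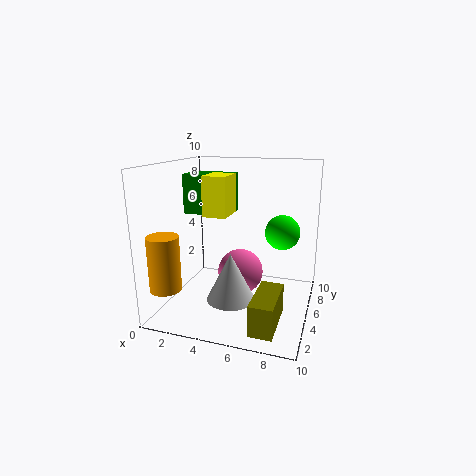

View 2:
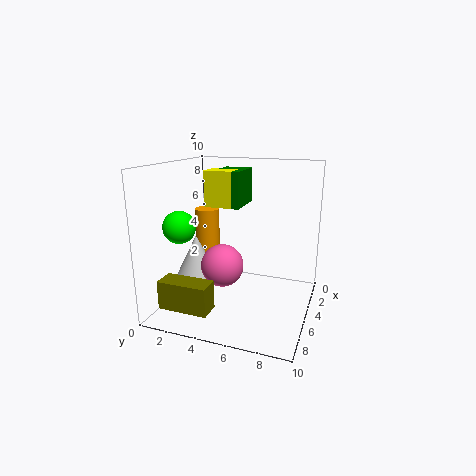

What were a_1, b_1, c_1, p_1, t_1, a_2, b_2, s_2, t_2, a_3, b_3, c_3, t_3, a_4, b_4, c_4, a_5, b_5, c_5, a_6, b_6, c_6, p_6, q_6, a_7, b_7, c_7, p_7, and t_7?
a_1 = 3.5, b_1 = 2.5, c_1 = 7, p_1 = 1.5, t_1 = 2.5, a_2 = 1.5, b_2 = 1, s_2 = 1, t_2 = 3.5, a_3 = 5.5, b_3 = 2, c_3 = 2, t_3 = 3, a_4 = 8.5, b_4 = 2.5, c_4 = 6.5, a_5 = 5.5, b_5 = 4, c_5 = 3, a_6 = 7, b_6 = 0.5, c_6 = 0.5, p_6 = 1.5, q_6 = 3.5, a_7 = 2, b_7 = 3, c_7 = 7, p_7 = 3, t_7 = 2.5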